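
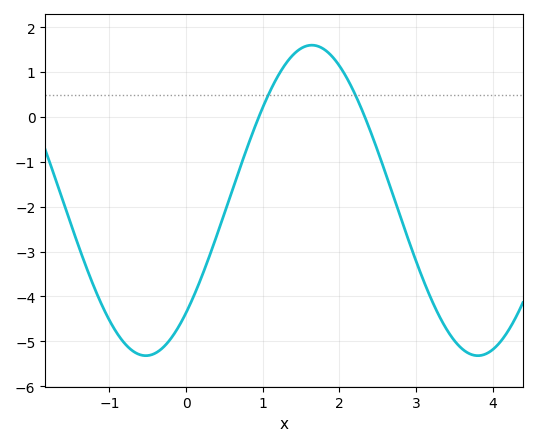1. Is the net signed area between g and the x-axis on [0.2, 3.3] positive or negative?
negative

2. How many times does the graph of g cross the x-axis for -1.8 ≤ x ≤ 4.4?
2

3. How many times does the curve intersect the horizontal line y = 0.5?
2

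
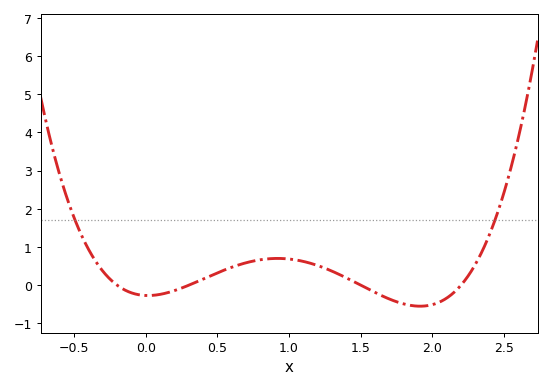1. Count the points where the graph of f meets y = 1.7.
2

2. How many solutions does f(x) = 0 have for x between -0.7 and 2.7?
4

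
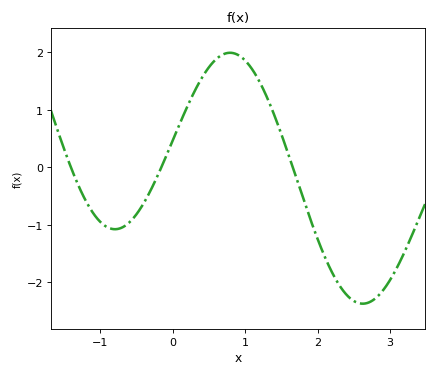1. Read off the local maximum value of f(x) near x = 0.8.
2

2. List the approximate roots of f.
-1.4, -0.2, 1.7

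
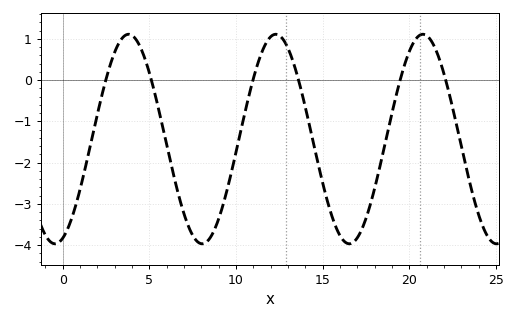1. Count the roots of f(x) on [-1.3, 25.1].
6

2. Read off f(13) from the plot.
0.766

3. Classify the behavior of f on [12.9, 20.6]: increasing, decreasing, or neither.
neither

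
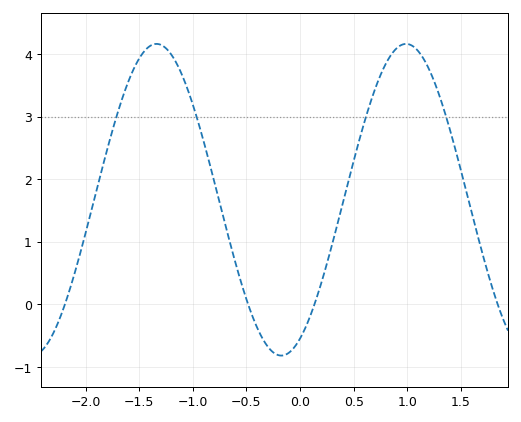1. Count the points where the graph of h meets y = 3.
4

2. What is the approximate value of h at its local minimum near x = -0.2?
-0.82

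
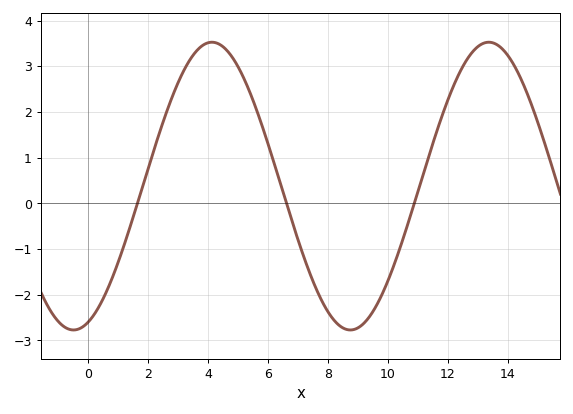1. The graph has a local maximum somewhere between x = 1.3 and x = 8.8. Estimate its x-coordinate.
4.2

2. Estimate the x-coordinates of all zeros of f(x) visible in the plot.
1.6, 6.6, 10.8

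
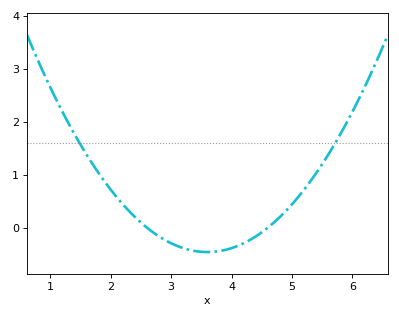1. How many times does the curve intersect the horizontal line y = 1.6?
2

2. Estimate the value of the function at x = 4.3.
-0.2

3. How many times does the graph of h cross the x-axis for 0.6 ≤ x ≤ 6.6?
2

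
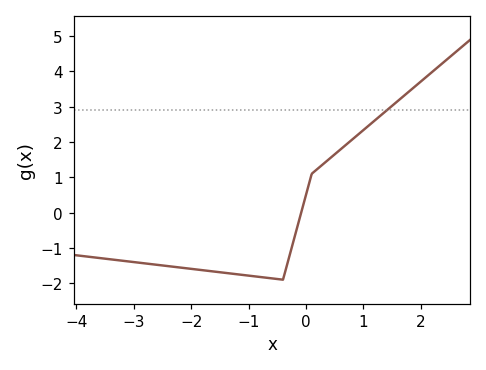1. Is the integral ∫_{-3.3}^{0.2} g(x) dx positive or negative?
negative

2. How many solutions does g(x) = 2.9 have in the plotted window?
1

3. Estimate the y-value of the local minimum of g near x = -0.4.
-1.9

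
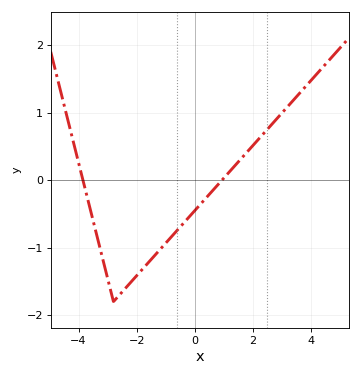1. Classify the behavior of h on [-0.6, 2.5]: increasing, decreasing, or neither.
increasing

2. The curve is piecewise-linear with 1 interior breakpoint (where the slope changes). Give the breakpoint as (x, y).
(-2.8, -1.8)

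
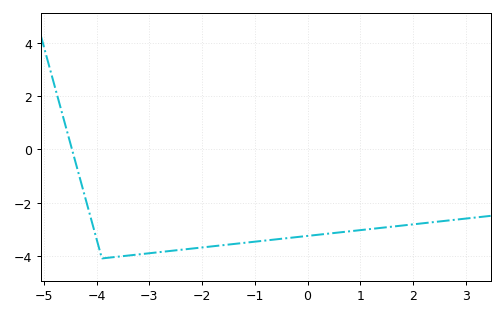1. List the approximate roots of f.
-4.4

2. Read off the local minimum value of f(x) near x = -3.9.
-4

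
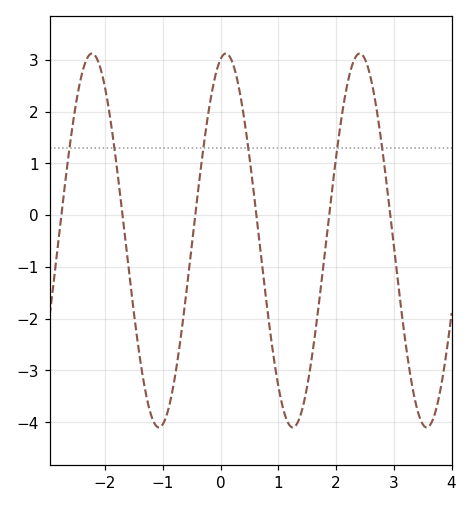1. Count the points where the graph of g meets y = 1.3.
6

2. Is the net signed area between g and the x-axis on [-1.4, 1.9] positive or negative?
negative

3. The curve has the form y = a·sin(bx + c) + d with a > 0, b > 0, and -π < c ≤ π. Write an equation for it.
y = 3.61sin(2.7x + 1.3) - 0.49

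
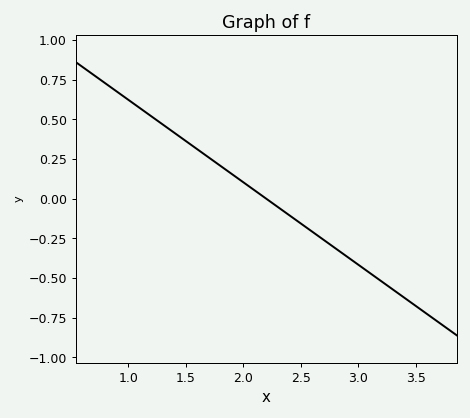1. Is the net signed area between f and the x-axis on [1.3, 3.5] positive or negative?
negative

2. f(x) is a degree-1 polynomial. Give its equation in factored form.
y = -0.52(x - 2.2)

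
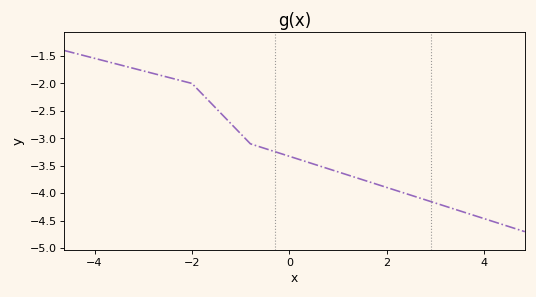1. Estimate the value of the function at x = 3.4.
-4.3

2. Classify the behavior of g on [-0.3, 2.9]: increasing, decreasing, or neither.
decreasing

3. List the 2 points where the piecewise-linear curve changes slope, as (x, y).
(-2, -2); (-0.8, -3.1)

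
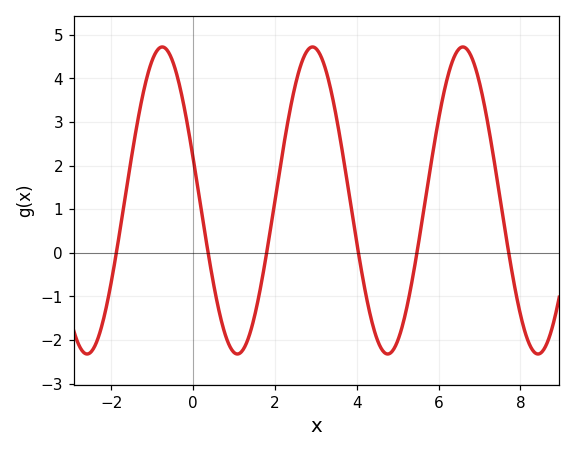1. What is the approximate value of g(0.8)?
-1.92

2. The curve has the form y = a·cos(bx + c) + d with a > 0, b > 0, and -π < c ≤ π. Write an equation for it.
y = 3.52cos(1.71x + 1.29) + 1.2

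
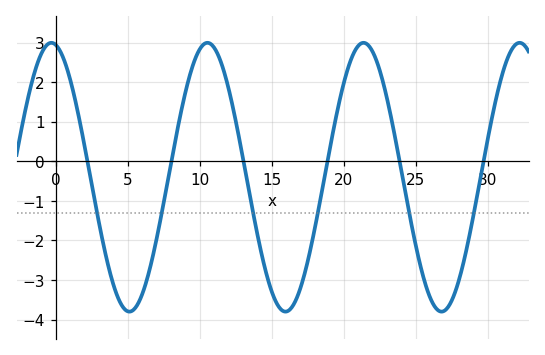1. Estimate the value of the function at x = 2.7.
-1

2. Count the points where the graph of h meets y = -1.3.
6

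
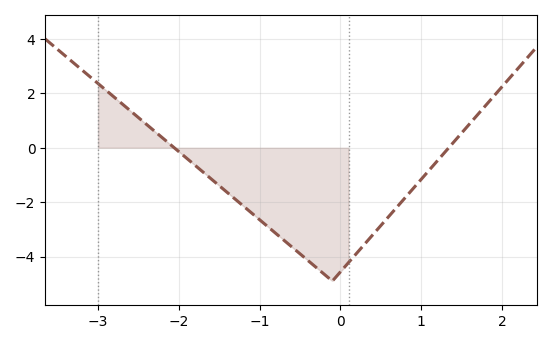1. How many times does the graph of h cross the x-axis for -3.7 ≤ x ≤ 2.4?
2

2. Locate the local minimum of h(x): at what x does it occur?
-0.099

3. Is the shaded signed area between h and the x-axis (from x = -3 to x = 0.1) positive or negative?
negative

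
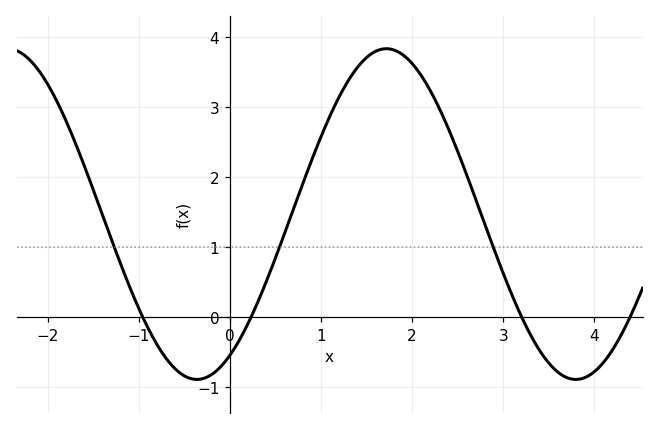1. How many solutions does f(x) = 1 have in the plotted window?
3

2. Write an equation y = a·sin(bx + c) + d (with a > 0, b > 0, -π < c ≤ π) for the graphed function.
y = 2.36sin(1.51x - 1.02) + 1.47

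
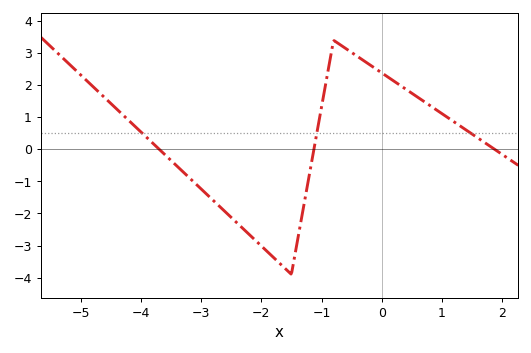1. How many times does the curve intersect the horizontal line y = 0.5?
3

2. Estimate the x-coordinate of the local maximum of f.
-0.8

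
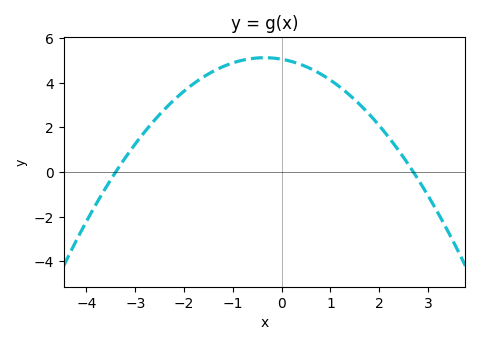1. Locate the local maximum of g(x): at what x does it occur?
-0.4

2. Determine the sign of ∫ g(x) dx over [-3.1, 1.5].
positive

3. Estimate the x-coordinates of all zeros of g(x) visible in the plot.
-3.4, 2.8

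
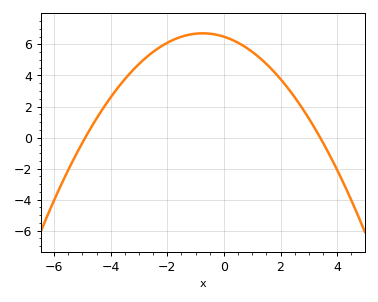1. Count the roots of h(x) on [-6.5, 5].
2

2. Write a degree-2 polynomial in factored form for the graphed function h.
y = -0.39(x + 4.9)(x - 3.4)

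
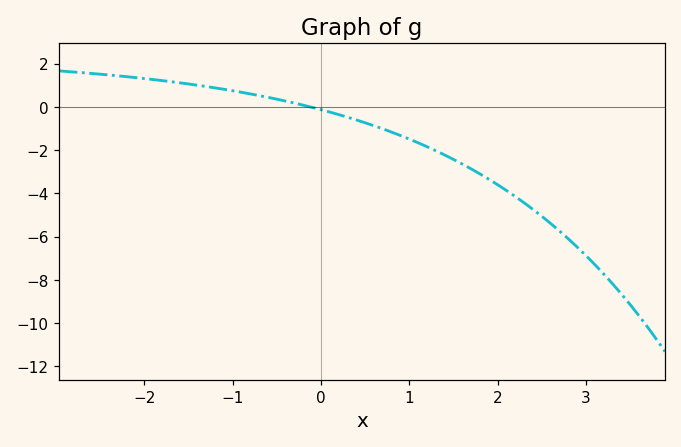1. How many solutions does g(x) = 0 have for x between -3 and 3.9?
1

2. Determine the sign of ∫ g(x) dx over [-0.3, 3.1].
negative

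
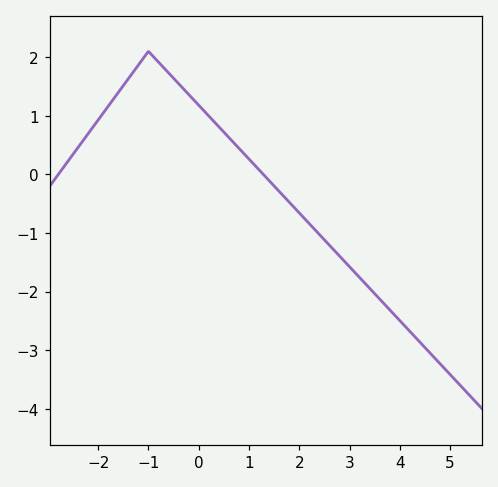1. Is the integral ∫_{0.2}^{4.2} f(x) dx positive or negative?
negative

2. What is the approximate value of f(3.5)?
-2.03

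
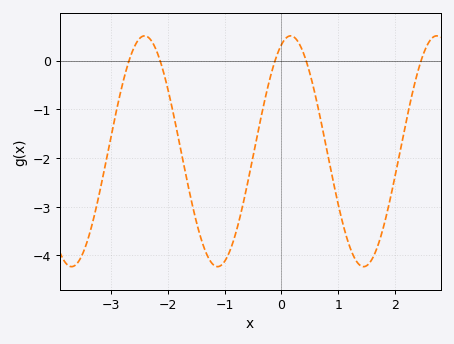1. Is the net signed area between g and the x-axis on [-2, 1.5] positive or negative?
negative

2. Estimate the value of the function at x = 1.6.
-4.1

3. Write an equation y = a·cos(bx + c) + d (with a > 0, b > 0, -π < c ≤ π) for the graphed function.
y = 2.37cos(2.5x - 0.39) - 1.86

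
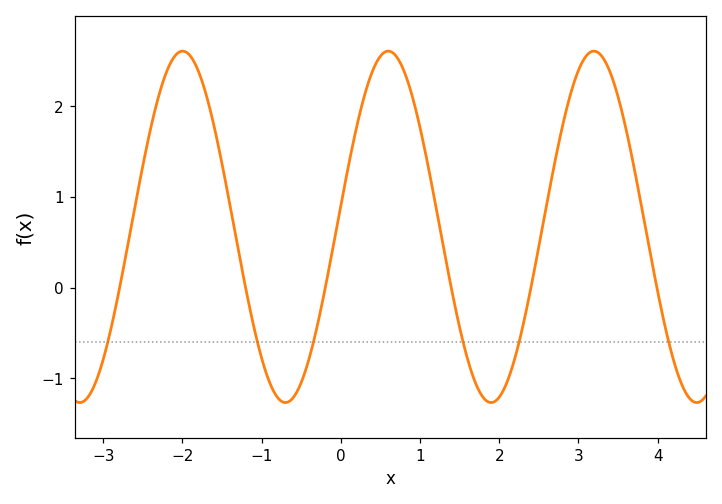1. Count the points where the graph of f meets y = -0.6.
6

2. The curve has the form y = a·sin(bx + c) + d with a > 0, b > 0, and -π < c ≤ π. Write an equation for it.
y = 1.94sin(2.42x + 0.12) + 0.67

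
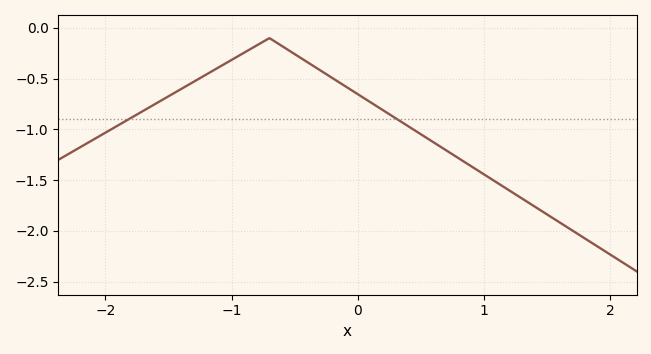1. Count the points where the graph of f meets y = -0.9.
2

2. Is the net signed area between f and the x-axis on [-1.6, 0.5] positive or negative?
negative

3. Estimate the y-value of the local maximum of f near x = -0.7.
-0.1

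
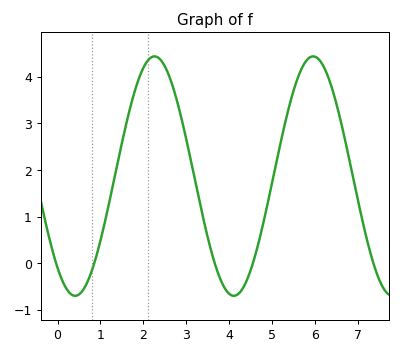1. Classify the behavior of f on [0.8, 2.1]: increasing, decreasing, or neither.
increasing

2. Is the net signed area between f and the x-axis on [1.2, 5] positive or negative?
positive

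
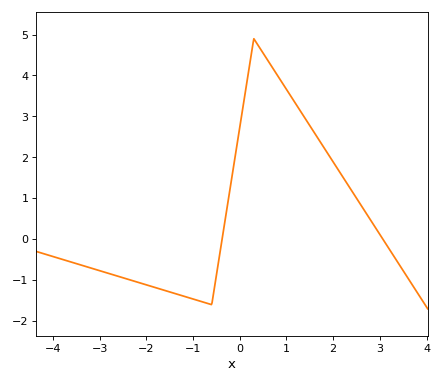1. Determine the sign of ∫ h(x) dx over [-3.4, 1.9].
positive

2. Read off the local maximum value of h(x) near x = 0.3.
4.9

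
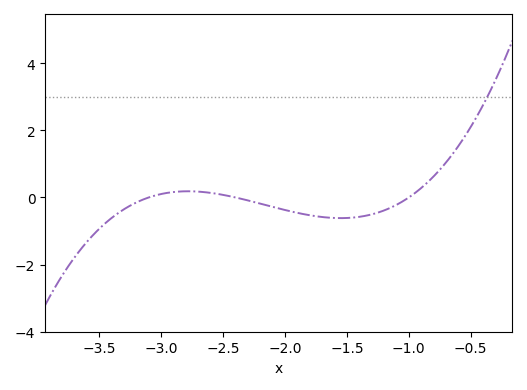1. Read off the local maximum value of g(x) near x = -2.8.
0.2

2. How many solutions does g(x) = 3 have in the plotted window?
1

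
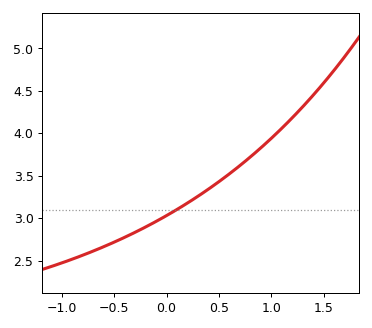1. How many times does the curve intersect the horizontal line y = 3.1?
1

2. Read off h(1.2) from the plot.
4.2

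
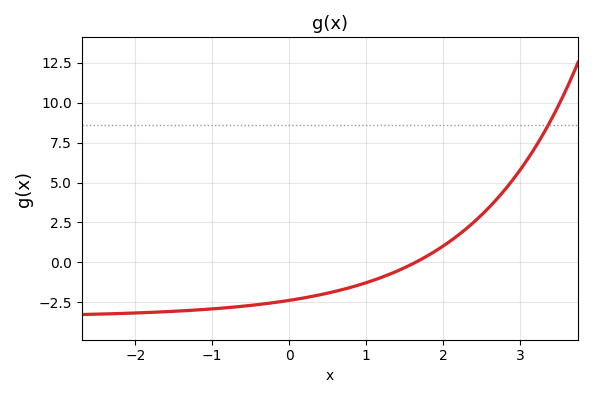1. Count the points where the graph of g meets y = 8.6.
1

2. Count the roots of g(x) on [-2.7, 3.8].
1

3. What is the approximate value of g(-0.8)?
-2.8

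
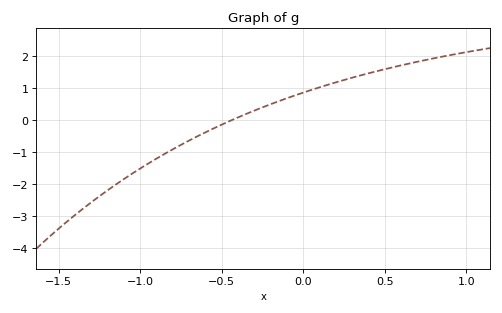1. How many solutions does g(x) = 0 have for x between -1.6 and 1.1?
1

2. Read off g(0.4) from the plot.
1.47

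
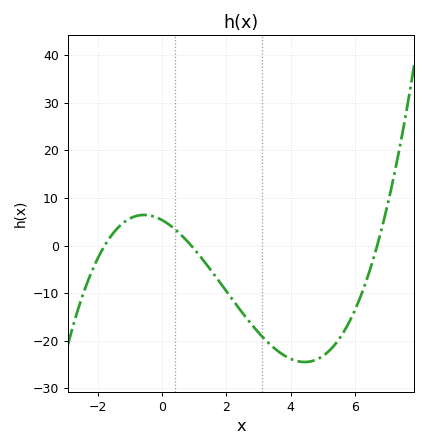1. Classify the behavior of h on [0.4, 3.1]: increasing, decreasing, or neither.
decreasing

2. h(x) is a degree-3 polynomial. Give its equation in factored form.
y = 0.49(x + 1.8)(x - 0.9)(x - 6.7)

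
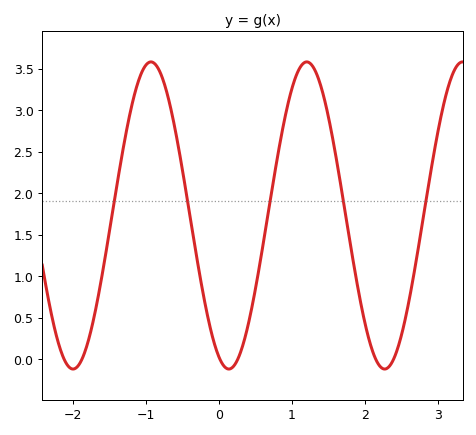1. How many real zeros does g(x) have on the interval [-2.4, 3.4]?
6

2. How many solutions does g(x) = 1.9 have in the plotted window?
5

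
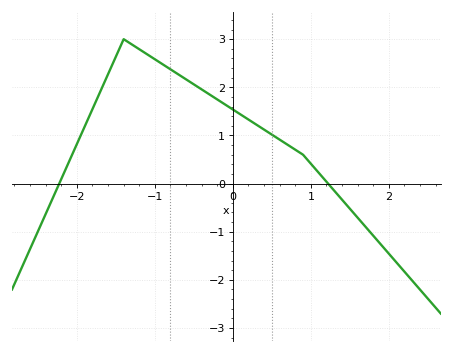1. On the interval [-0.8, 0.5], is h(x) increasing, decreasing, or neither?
decreasing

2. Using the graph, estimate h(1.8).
-1.1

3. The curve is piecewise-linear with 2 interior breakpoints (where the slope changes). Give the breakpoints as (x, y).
(-1.4, 3); (0.9, 0.6)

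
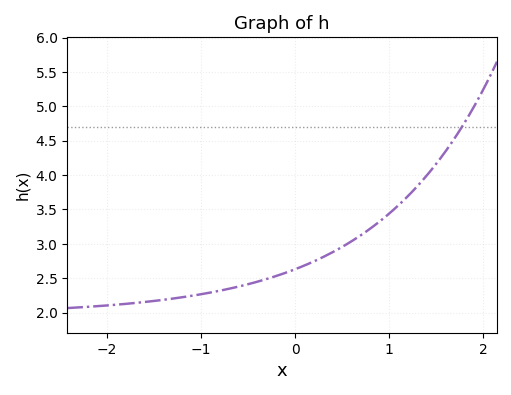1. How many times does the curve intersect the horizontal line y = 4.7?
1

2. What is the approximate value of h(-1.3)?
2.2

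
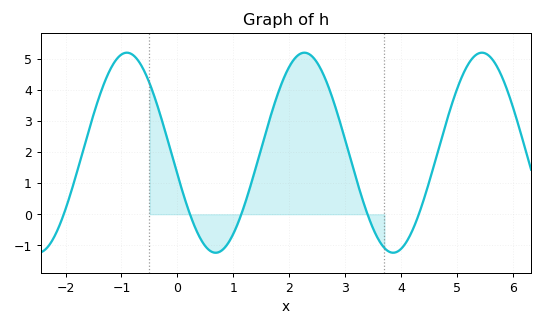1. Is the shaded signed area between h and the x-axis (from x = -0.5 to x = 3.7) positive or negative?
positive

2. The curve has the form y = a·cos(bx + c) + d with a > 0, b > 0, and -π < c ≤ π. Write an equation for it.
y = 3.22cos(1.98x + 1.79) + 1.98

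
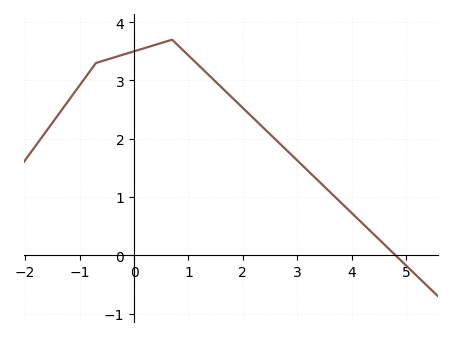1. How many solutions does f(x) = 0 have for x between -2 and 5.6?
1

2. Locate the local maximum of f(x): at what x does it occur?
0.698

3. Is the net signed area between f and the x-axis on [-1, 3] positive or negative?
positive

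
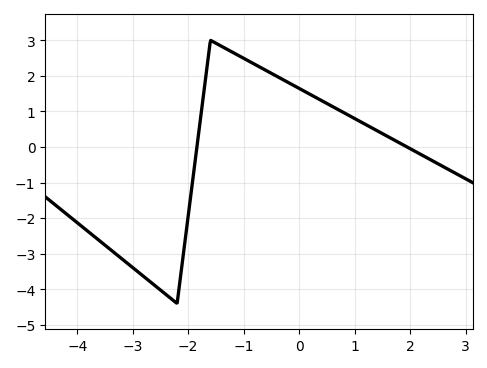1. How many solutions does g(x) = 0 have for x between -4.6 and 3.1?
2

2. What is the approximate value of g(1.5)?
0.377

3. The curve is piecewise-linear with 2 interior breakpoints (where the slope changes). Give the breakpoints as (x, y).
(-2.2, -4.4); (-1.6, 3)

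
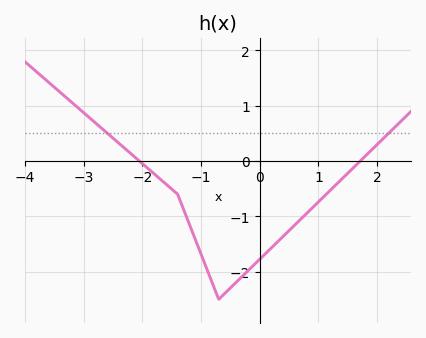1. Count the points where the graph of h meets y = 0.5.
2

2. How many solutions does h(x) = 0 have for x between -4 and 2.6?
2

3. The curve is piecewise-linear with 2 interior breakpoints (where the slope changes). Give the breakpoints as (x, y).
(-1.4, -0.6); (-0.7, -2.5)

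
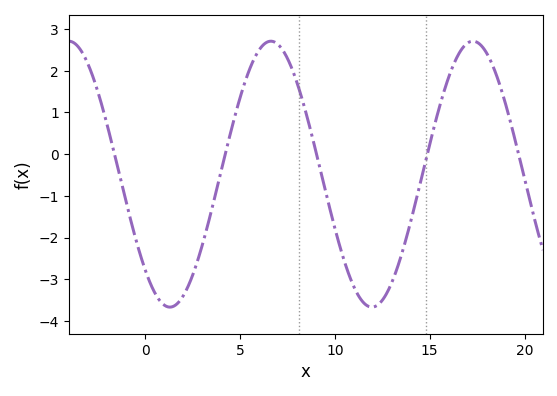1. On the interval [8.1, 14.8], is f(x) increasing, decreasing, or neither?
neither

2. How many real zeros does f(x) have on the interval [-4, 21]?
5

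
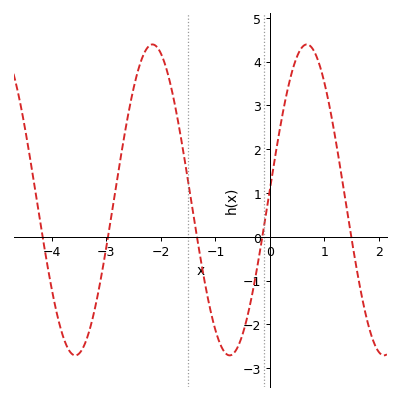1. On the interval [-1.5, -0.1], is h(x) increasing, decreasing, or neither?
neither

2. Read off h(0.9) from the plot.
4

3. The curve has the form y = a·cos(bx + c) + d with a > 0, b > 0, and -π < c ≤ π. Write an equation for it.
y = 3.55cos(2.2x - 1.5) + 0.84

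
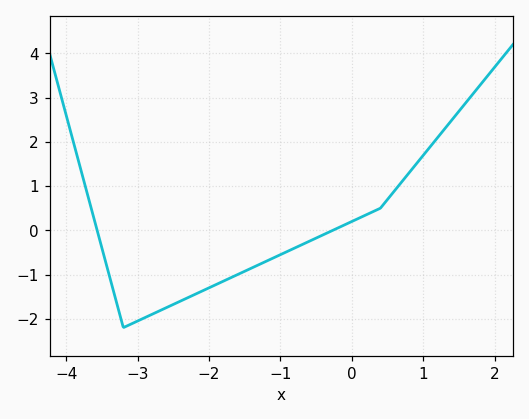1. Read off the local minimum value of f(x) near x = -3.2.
-2.2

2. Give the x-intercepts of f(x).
-3.6, -0.3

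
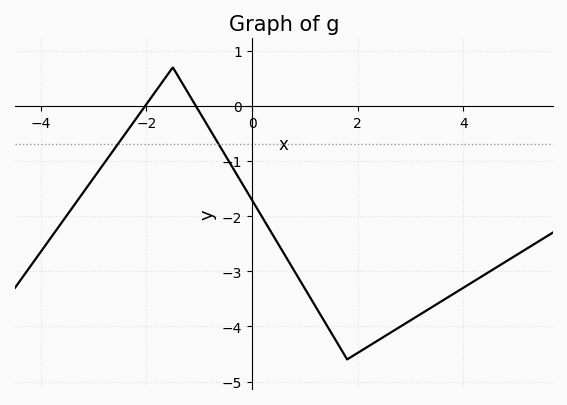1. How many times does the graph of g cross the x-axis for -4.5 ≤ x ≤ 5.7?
2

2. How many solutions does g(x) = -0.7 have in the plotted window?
2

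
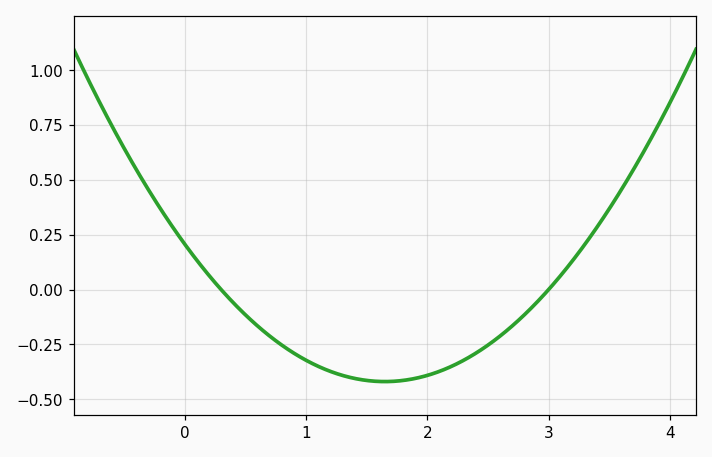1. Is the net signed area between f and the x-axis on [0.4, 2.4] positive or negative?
negative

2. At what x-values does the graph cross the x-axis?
0.3, 3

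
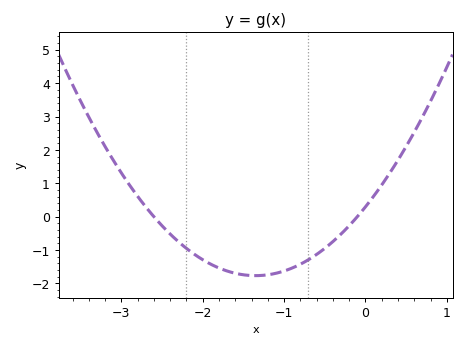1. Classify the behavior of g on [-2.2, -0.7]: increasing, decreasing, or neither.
neither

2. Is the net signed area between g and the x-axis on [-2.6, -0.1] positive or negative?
negative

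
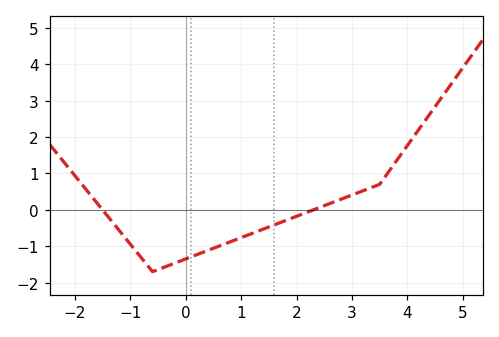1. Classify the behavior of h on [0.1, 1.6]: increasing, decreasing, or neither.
increasing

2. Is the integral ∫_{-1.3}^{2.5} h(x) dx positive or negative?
negative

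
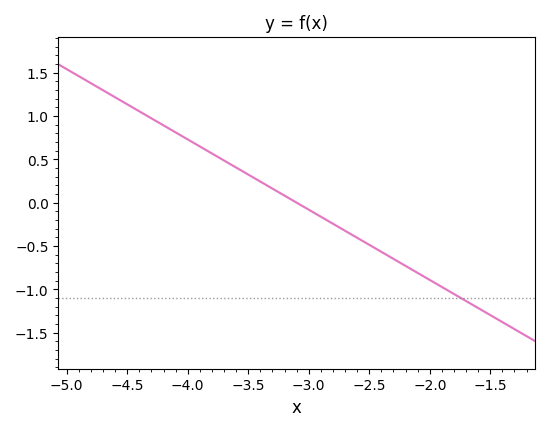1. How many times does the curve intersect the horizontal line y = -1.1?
1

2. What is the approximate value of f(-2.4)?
-0.55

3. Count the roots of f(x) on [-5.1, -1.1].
1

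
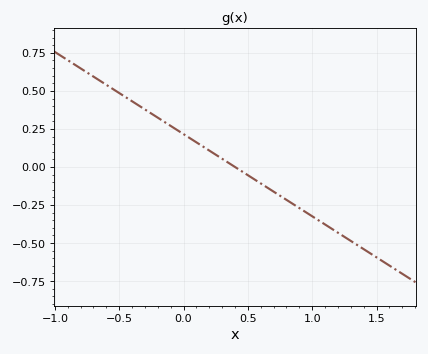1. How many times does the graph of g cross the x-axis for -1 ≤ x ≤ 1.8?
1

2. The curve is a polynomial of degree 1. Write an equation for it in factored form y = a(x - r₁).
y = -0.54(x - 0.4)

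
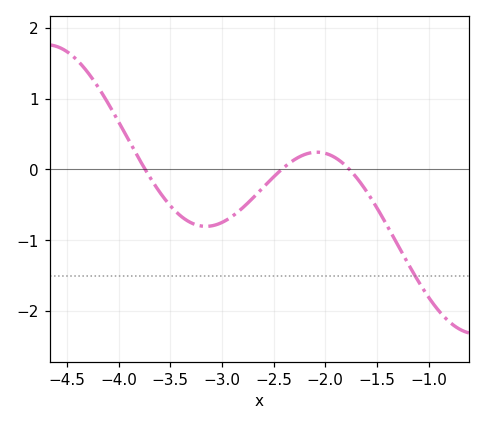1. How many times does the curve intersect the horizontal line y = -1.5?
1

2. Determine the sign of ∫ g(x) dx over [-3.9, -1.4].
negative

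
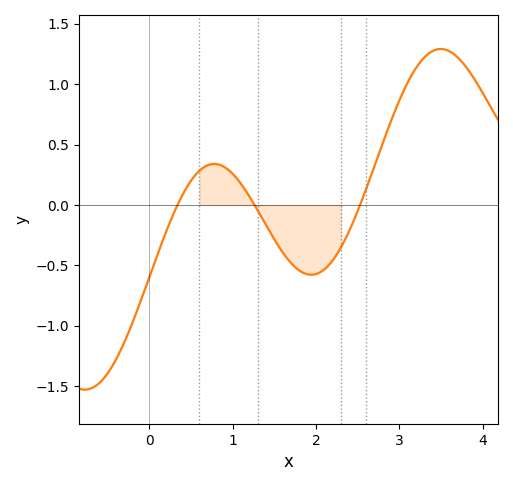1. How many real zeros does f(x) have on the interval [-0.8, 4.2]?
3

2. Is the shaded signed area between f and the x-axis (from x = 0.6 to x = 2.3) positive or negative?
negative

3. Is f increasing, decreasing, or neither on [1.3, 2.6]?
neither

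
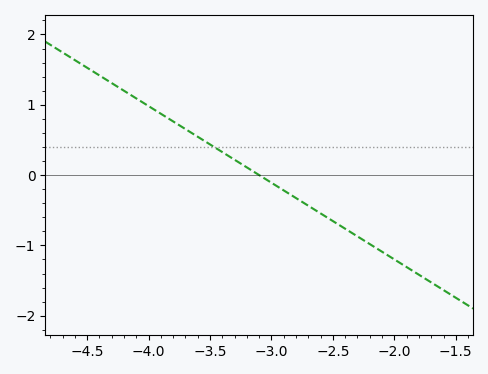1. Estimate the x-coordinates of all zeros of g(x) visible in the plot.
-3.1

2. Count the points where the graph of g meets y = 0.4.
1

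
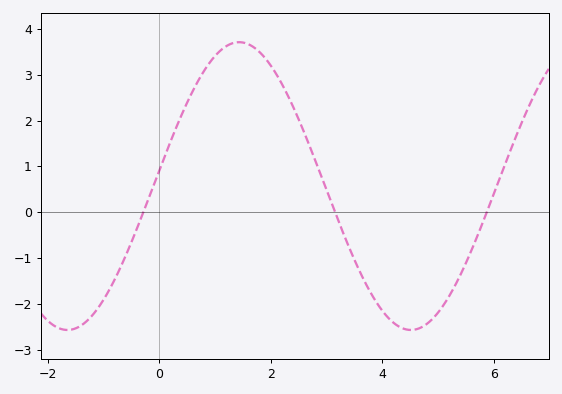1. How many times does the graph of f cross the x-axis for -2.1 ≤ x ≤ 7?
3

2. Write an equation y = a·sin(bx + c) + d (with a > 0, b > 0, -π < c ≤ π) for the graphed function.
y = 3.14sin(1x + 0.11) + 0.57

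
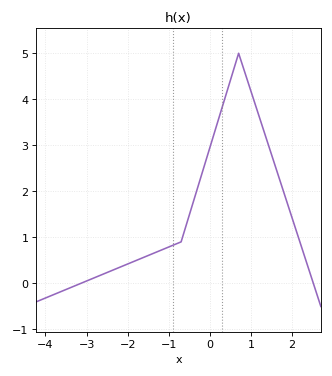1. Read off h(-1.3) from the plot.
0.679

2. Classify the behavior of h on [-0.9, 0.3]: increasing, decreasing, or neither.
increasing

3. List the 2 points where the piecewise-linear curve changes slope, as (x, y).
(-0.7, 0.9); (0.7, 5)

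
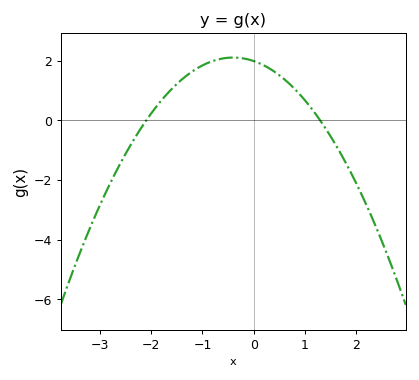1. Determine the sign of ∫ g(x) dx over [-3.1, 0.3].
positive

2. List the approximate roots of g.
-2.1, 1.3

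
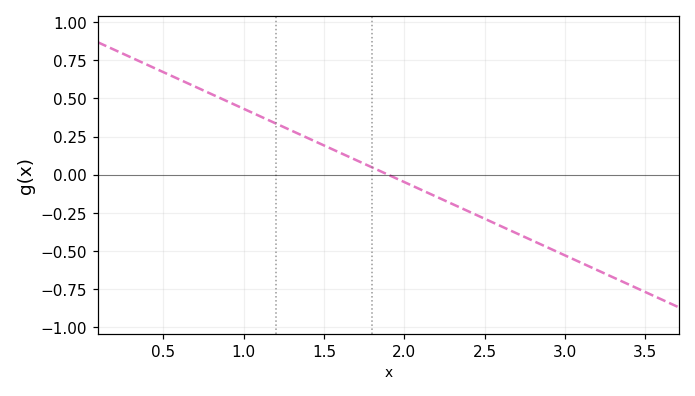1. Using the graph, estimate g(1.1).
0.384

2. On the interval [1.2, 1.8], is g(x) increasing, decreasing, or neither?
decreasing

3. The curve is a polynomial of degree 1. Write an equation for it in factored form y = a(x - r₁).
y = -0.48(x - 1.9)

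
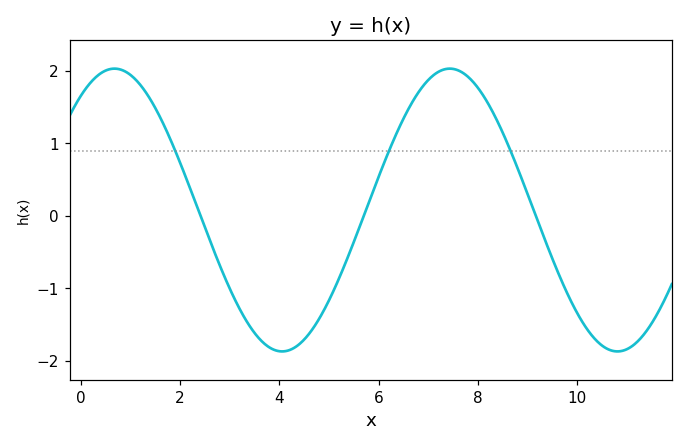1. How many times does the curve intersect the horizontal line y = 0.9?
3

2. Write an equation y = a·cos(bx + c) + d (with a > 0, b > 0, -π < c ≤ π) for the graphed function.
y = 1.95cos(0.93x - 0.632) + 0.08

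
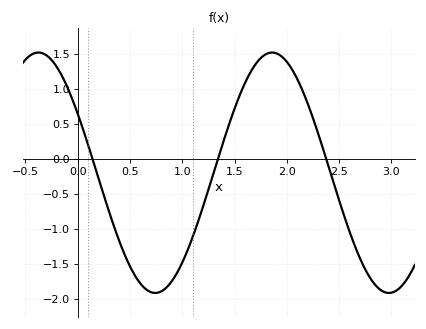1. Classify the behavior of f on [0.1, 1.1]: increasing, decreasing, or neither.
neither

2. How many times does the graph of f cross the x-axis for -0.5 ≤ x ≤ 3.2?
3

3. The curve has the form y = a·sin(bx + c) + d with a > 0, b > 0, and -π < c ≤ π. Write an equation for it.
y = 1.72sin(2.8x + 2.6) - 0.2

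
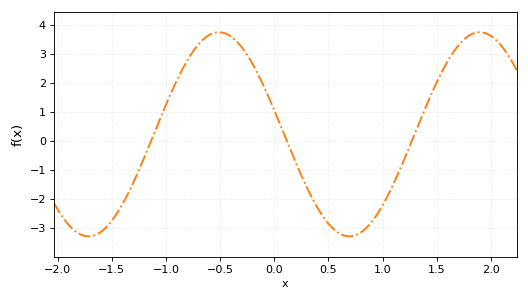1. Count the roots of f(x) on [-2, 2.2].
3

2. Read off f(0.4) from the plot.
-2.3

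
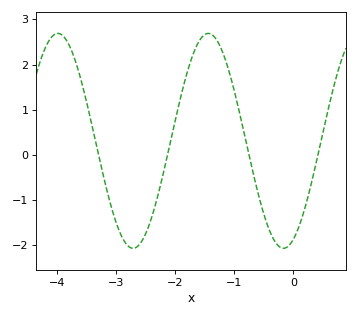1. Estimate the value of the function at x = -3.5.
1.2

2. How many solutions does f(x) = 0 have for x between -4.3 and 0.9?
4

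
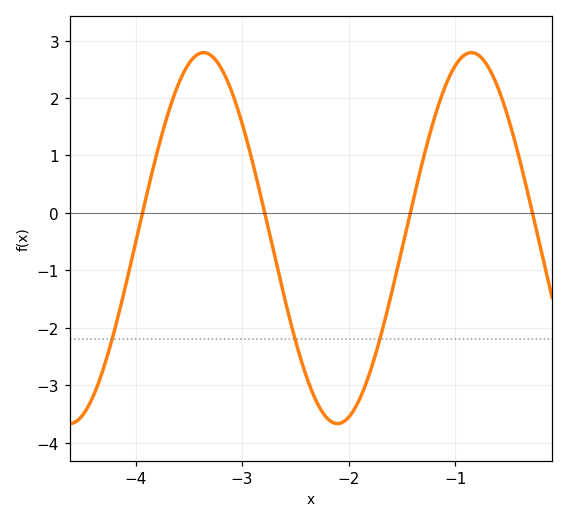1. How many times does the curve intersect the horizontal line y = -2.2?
3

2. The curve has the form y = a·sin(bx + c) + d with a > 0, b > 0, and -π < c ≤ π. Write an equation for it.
y = 3.23sin(2.5x - 2.6) - 0.44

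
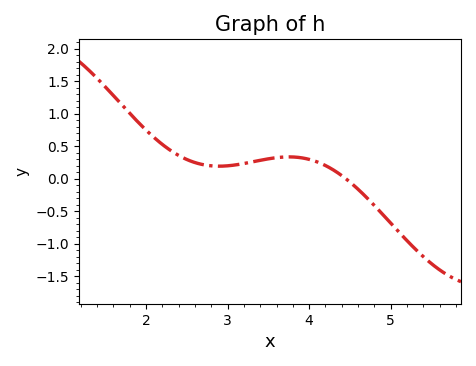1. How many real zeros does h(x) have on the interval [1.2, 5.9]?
1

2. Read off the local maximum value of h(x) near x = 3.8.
0.35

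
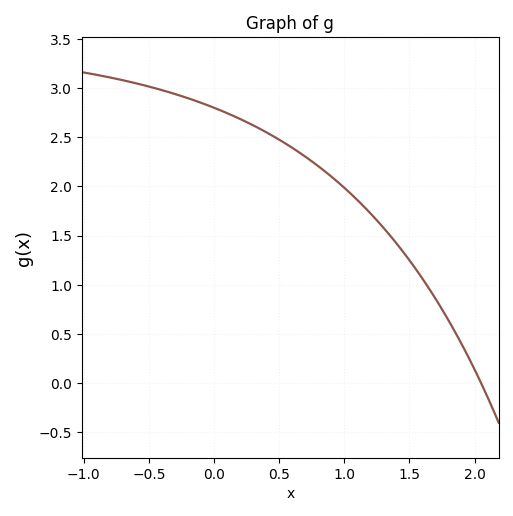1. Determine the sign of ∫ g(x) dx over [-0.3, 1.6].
positive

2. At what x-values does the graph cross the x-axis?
2.05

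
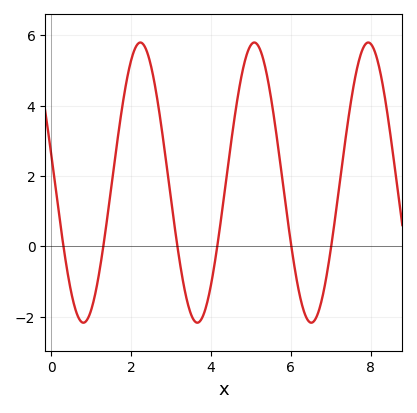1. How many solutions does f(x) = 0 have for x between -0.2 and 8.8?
6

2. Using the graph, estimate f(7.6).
4.73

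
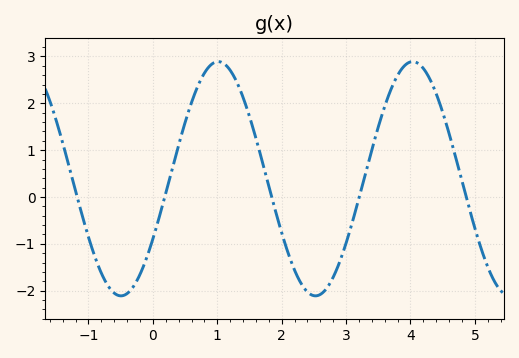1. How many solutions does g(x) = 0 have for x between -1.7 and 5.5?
5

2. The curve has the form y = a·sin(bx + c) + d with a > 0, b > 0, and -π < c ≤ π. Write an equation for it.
y = 2.5sin(2.08x - 0.54) + 0.39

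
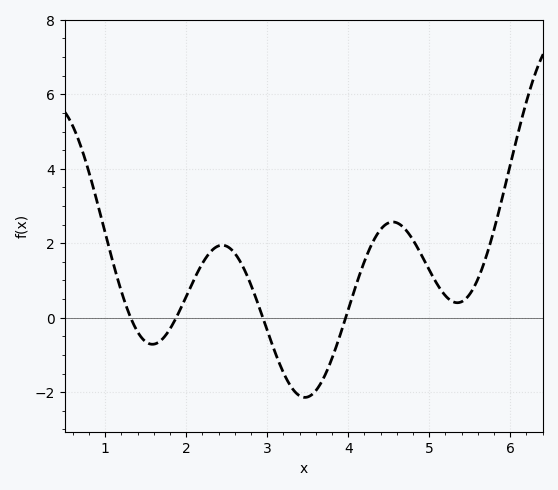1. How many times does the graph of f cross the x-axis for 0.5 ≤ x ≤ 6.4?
4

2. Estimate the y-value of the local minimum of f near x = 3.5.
-2.14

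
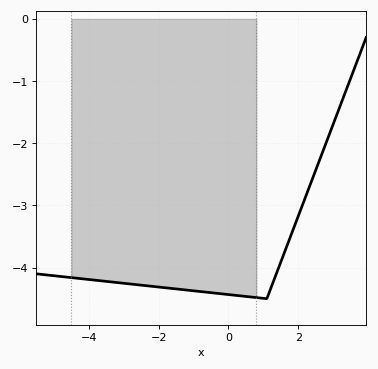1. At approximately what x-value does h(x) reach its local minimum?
1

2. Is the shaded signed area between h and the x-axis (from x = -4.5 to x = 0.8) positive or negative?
negative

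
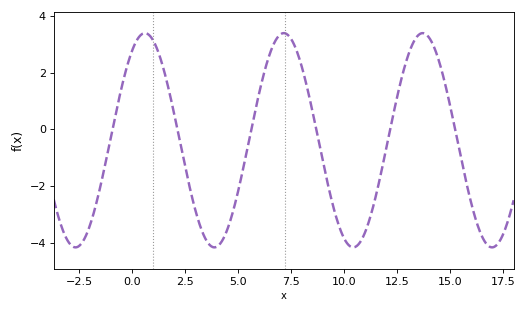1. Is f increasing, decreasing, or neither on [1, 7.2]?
neither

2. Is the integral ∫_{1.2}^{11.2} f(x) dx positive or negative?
negative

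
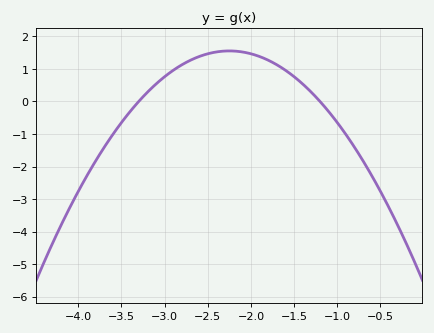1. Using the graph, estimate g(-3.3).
0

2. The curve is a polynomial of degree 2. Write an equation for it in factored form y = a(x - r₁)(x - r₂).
y = -1.41(x + 3.3)(x + 1.2)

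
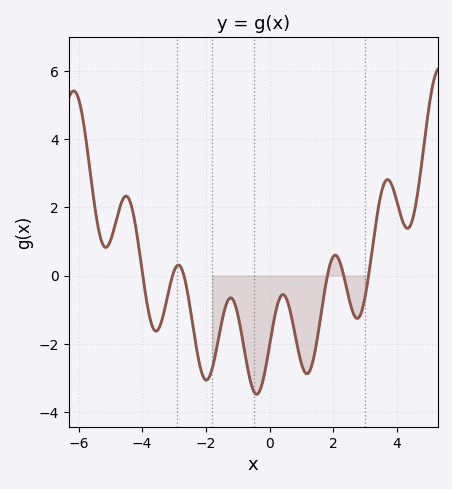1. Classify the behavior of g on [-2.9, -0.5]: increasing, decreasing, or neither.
neither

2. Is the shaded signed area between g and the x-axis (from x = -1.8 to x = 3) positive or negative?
negative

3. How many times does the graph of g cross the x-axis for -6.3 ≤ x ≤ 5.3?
6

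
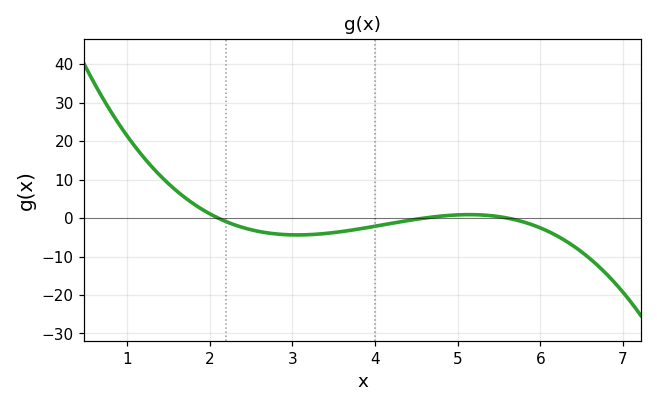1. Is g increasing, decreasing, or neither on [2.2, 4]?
neither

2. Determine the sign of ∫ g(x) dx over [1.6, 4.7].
negative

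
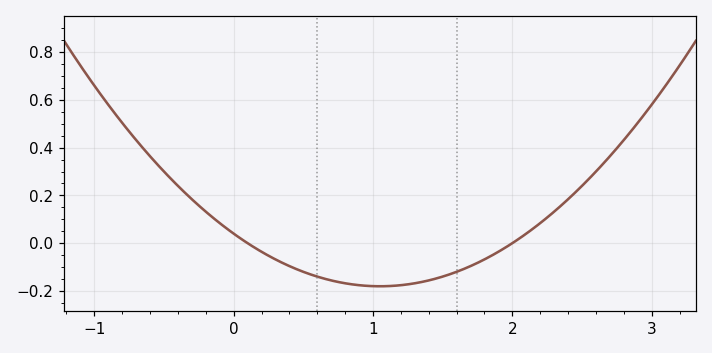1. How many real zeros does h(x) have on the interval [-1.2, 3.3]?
2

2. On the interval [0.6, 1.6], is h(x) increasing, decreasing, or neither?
neither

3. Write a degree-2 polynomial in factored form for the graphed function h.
y = 0.2(x - 0.1)(x - 2)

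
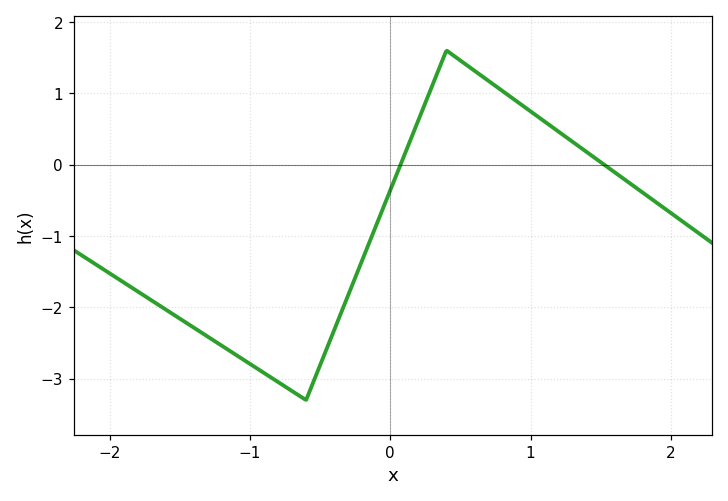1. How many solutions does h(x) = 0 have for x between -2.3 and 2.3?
2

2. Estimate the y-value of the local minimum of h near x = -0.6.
-3.3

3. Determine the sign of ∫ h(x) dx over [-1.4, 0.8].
negative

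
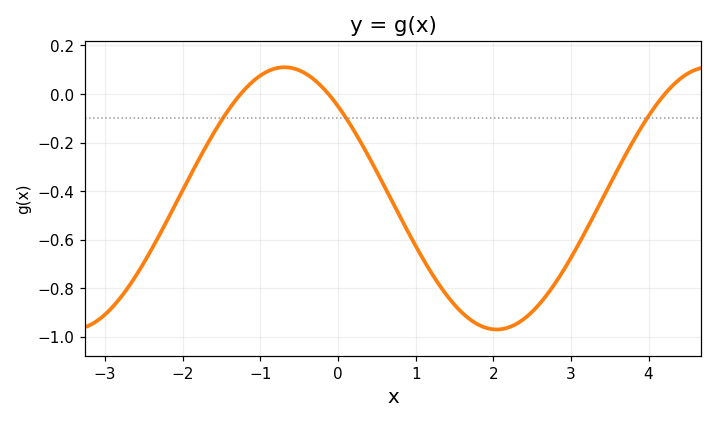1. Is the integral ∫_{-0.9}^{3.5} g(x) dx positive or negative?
negative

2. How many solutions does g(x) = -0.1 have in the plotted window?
3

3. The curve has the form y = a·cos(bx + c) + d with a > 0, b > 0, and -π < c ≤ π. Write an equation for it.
y = 0.54cos(1.15x + 0.792) - 0.43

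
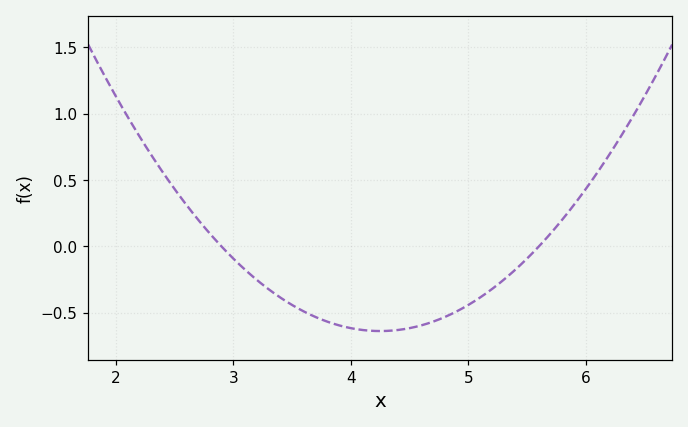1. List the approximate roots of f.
2.9, 5.6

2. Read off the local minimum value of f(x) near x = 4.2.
-0.638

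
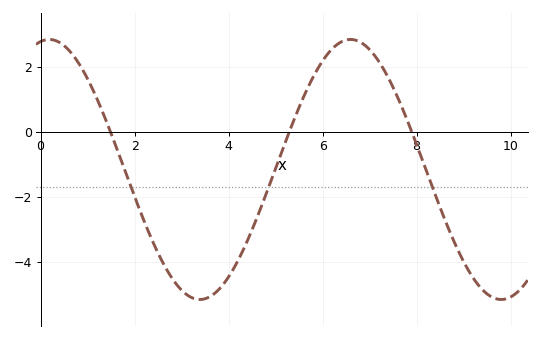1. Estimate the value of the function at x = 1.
1.62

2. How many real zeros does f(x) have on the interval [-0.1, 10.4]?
3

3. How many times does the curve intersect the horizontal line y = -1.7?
3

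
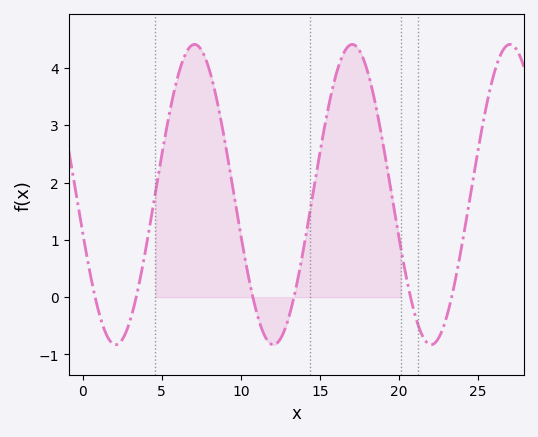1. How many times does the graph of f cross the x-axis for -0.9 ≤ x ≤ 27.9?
6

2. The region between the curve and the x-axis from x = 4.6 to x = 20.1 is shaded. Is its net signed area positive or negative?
positive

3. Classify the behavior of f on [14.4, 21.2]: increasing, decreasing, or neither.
neither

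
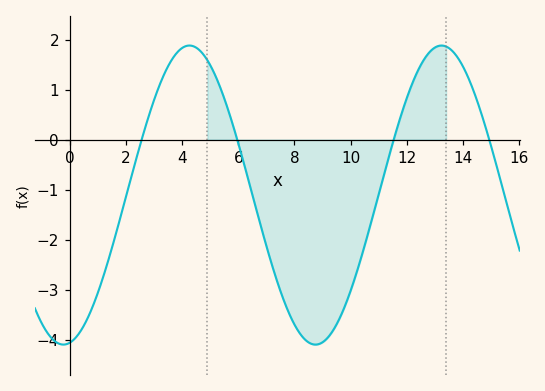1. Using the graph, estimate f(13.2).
1.88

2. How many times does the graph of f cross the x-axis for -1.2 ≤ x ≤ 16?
4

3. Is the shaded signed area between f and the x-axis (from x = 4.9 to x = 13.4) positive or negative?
negative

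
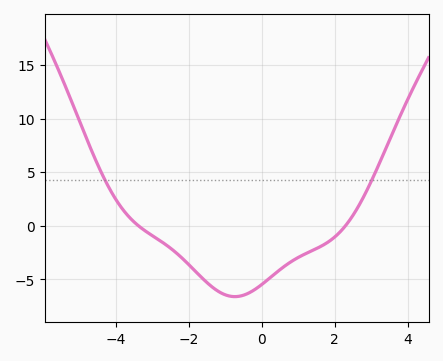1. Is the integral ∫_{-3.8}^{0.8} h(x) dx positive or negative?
negative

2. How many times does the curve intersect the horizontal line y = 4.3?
2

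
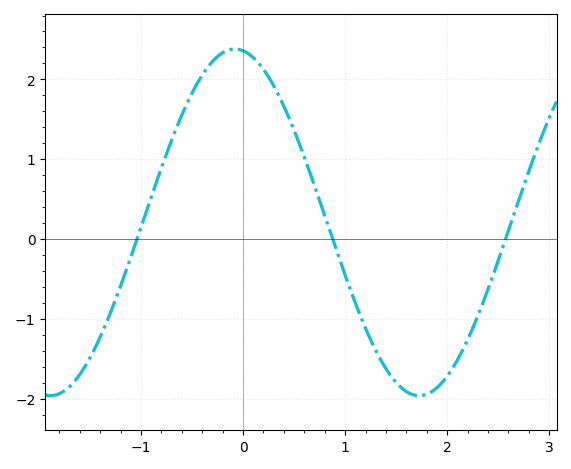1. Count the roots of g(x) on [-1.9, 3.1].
3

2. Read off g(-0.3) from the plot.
2.2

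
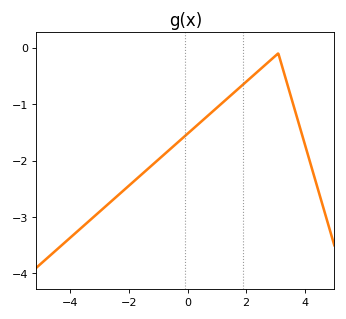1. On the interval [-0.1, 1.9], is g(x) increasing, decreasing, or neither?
increasing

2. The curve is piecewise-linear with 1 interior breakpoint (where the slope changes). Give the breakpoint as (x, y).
(3.1, -0.1)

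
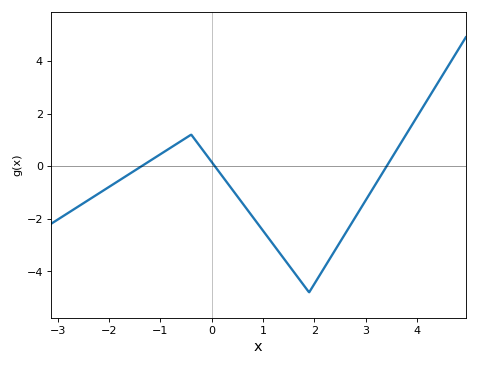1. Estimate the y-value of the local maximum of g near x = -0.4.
1.2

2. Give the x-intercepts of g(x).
-1.37, 0.06, 3.41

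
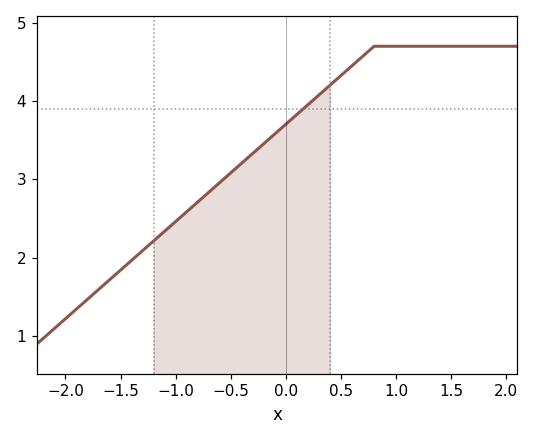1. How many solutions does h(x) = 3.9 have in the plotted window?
1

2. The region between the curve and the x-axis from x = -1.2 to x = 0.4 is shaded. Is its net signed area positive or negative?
positive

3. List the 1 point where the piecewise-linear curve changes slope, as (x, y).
(0.8, 4.7)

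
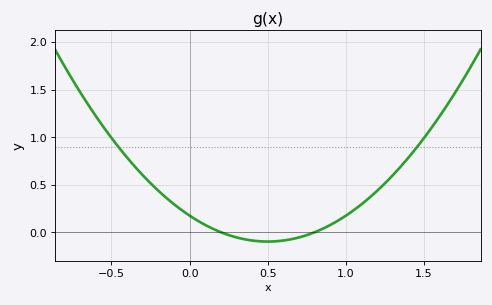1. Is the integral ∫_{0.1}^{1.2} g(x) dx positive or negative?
positive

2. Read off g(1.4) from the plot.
0.8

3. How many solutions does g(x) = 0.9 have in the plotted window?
2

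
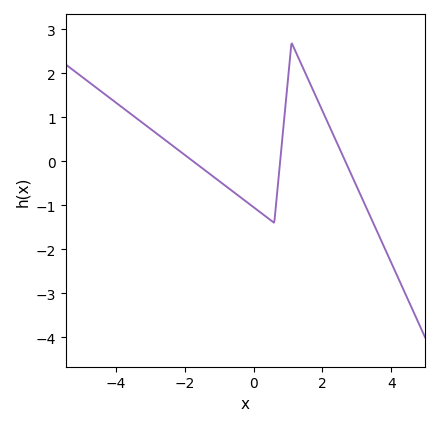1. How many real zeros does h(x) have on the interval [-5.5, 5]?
3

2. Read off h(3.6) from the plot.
-1.62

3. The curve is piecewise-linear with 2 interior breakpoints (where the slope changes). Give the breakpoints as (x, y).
(0.6, -1.4); (1.1, 2.7)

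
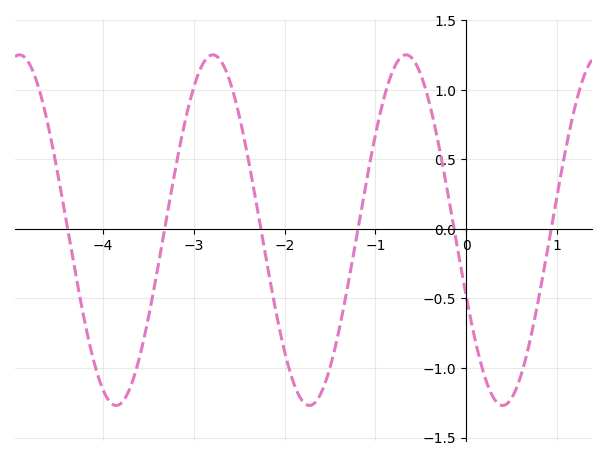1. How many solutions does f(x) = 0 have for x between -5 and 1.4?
6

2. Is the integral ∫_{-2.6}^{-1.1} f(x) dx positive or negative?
negative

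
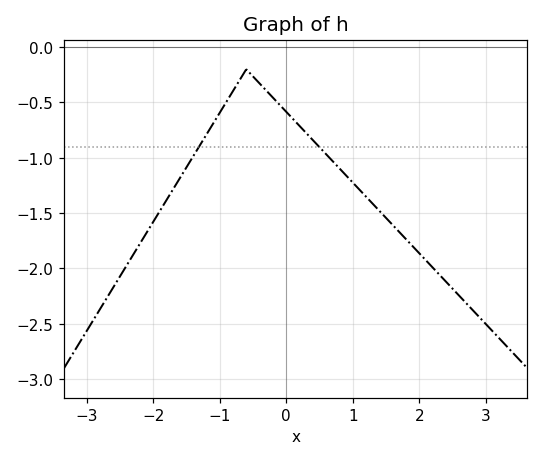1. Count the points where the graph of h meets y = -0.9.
2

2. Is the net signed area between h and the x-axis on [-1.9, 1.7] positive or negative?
negative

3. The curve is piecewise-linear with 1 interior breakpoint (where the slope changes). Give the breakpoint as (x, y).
(-0.6, -0.2)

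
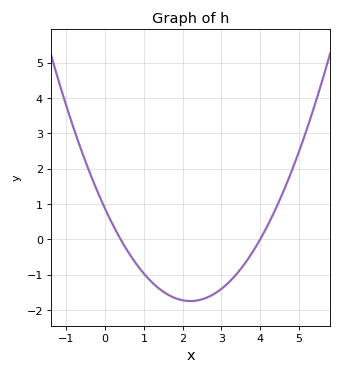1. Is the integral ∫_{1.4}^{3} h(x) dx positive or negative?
negative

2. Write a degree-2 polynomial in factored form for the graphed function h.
y = 0.54(x - 0.4)(x - 4)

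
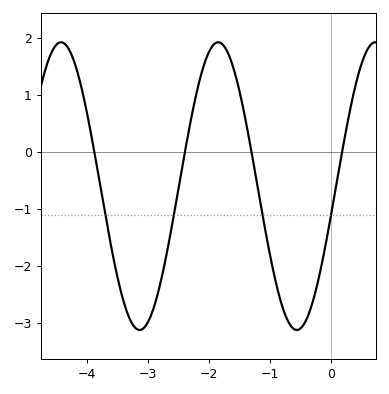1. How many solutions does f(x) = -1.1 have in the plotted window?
4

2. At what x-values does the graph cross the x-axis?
-3.88, -2.39, -1.3, 0.18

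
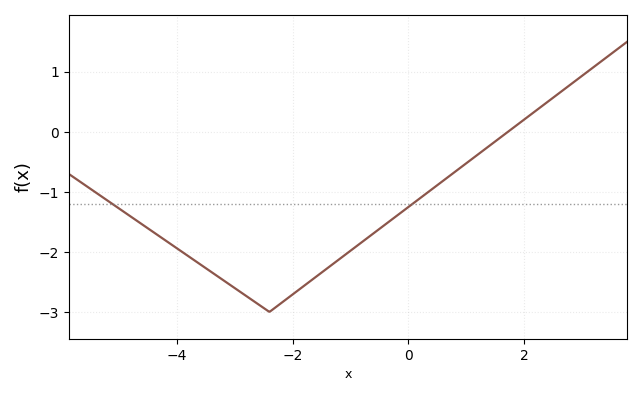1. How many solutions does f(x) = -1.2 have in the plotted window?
2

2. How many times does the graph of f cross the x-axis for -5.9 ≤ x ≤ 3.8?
1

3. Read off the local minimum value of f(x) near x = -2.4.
-3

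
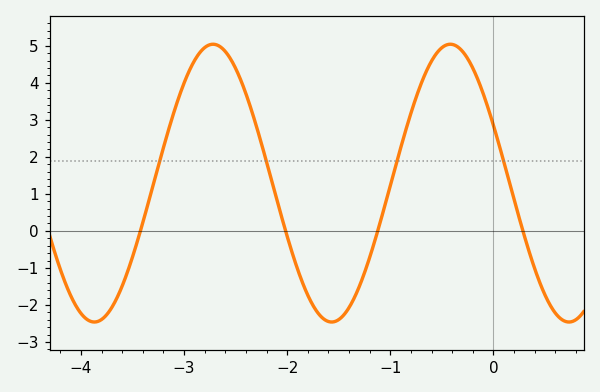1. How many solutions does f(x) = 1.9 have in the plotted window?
4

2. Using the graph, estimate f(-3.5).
-0.7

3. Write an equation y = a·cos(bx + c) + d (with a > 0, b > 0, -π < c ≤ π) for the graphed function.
y = 3.75cos(2.7x + 1.1) + 1.29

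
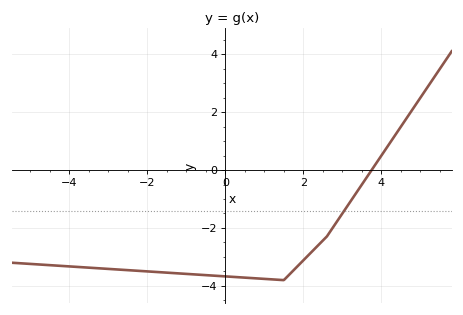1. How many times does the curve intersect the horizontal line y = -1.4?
1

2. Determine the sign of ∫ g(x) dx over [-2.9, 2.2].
negative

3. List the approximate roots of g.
3.75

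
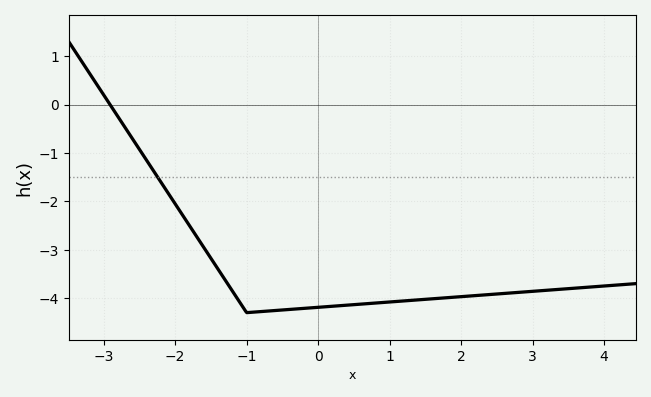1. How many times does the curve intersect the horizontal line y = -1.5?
1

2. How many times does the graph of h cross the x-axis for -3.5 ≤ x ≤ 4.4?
1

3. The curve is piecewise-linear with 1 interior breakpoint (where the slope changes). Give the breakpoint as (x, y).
(-1, -4.3)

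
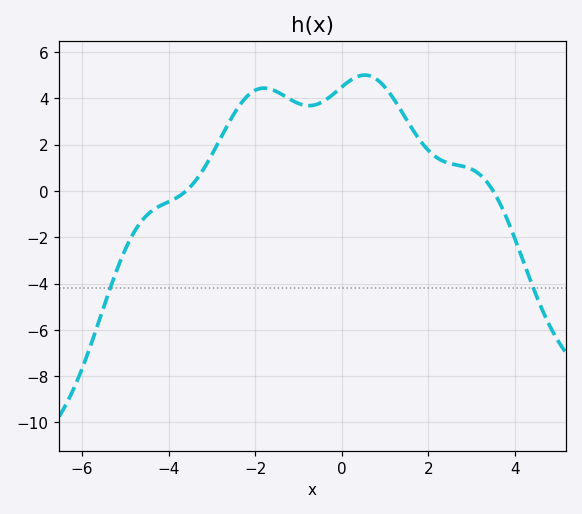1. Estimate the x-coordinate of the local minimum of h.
-0.754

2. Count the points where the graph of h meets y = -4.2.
2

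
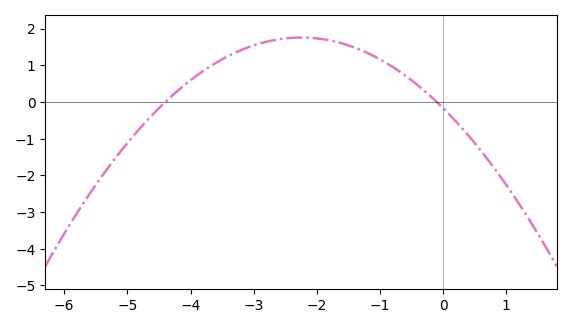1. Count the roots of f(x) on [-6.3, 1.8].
2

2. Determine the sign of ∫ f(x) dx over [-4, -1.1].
positive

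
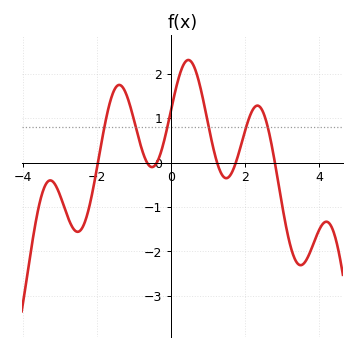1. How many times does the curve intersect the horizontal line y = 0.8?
6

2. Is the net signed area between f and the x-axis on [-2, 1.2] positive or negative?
positive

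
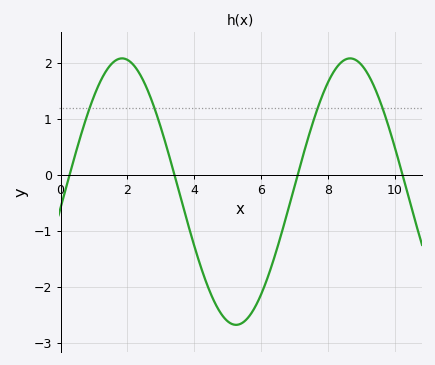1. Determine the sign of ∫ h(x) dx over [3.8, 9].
negative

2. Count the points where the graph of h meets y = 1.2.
4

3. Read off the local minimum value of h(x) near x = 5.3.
-2.68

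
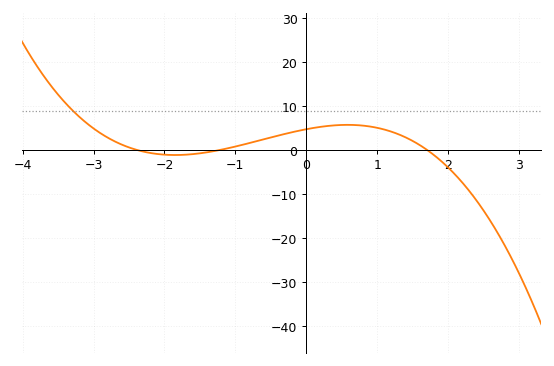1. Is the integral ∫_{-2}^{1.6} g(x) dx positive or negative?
positive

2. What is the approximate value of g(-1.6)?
-1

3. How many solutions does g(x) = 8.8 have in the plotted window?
1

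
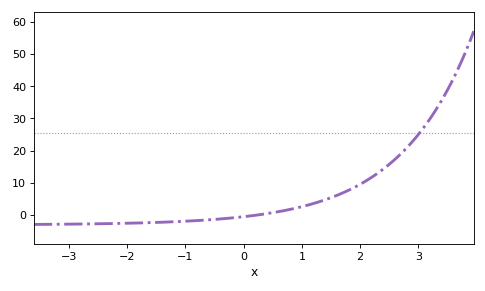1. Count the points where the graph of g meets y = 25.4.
1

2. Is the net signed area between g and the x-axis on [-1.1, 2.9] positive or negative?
positive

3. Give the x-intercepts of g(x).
0.252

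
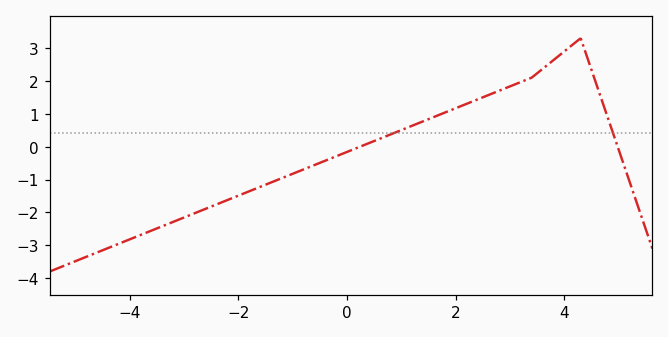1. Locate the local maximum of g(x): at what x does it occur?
4.3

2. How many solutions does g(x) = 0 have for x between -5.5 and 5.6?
2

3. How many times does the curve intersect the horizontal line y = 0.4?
2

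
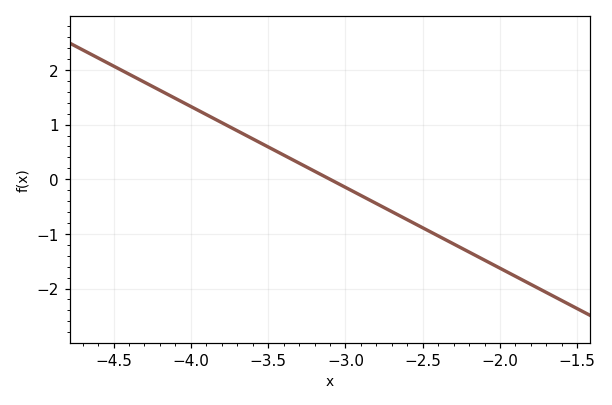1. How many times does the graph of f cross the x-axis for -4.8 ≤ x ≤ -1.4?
1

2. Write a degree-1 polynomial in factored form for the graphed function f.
y = -1.48(x + 3.1)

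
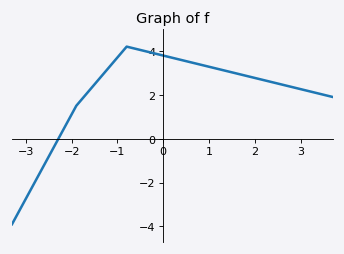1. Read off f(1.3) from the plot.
3.2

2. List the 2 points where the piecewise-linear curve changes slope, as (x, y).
(-1.9, 1.5); (-0.8, 4.2)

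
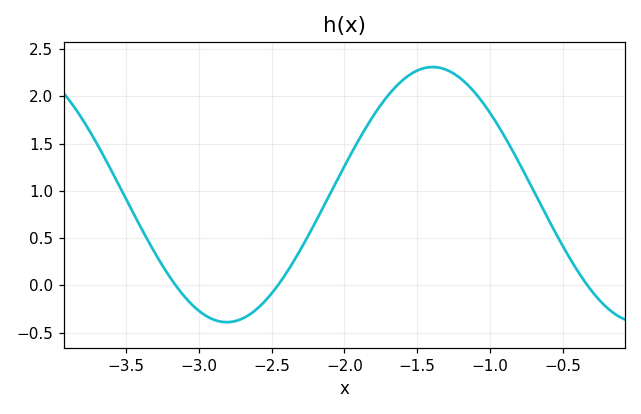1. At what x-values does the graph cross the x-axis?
-3.16, -2.46, -0.329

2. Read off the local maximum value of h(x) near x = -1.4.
2.31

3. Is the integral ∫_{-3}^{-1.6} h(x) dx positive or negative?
positive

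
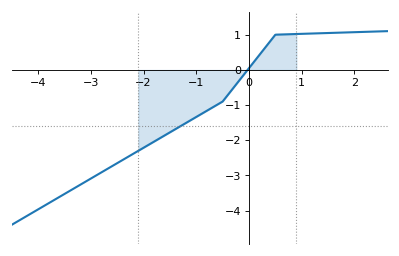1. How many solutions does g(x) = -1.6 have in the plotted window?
1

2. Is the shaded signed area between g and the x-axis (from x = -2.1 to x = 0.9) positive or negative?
negative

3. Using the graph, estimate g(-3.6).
-3.6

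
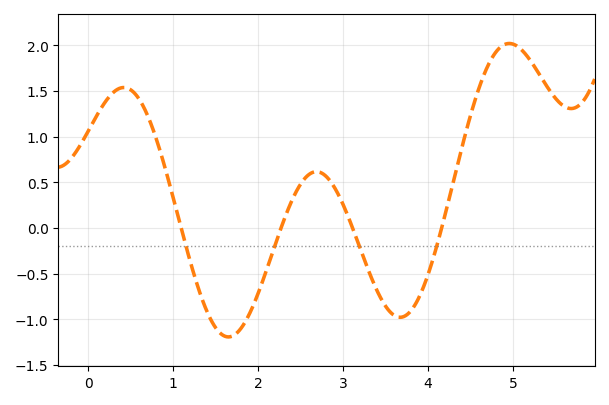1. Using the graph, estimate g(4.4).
0.892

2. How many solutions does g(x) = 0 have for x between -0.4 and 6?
4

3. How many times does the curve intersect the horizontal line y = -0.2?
4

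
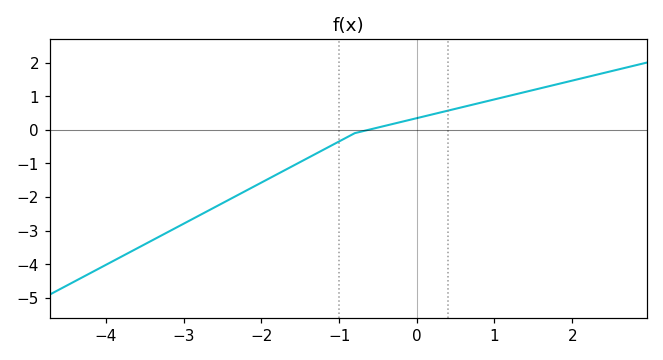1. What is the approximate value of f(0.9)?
0.849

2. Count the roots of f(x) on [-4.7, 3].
1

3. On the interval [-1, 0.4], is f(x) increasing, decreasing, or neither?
increasing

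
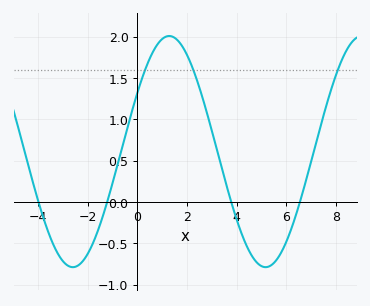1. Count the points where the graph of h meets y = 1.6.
3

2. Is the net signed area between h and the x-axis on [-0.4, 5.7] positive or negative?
positive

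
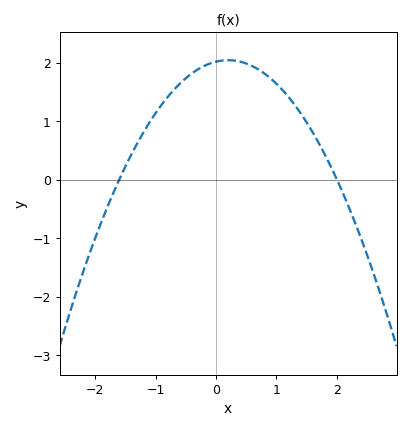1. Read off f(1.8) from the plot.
0.428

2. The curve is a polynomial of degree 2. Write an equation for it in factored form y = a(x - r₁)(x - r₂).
y = -0.63(x + 1.6)(x - 2)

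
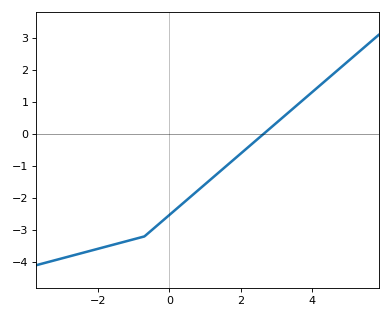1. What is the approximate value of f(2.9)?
0.2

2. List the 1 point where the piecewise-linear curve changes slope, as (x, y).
(-0.7, -3.2)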